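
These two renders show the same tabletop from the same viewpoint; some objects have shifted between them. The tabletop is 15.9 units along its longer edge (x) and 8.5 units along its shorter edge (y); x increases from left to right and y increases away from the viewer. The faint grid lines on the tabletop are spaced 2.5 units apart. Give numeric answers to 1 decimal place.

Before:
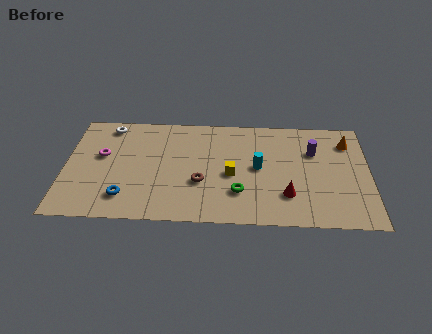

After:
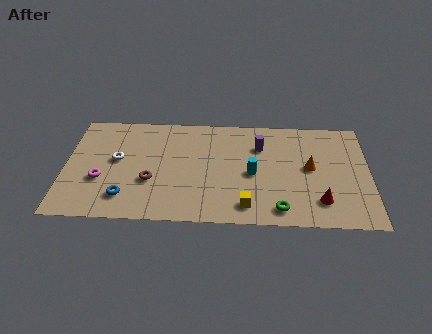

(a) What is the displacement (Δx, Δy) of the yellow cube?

(0.8, -2.4)

From the two frames, the yellow cube sits at roughly (8.7, 3.8) before and (9.5, 1.4) after.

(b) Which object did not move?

the blue torus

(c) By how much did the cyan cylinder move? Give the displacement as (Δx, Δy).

(-0.3, -0.5)

From the two frames, the cyan cylinder sits at roughly (10.1, 4.4) before and (9.8, 3.9) after.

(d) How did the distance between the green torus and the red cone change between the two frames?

-0.3

The distance was about 2.5 in the first image and 2.2 in the second, so they moved 0.3 units closer together.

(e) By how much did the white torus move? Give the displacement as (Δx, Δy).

(0.5, -2.7)

The white torus was at about (2.2, 7.4) and moved to about (2.7, 4.7).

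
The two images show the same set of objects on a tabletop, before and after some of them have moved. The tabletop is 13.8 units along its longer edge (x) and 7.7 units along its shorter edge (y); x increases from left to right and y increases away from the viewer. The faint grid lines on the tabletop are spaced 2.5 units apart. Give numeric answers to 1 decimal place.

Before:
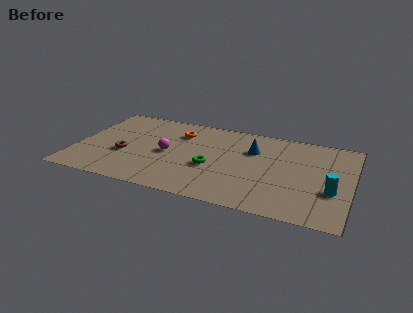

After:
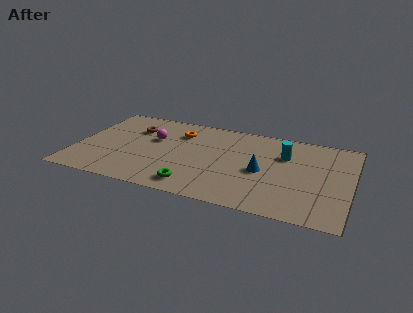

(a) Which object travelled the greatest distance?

the cyan cylinder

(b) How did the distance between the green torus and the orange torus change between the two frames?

+1.5

Before: roughly 3.3 units apart; after: 4.8. That's 1.5 units further apart.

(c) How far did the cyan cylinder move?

3.5

The cyan cylinder moved from about (12.9, 2.8) to (10.4, 5.3), a distance of √(2.5² + 2.5²) ≈ 3.5.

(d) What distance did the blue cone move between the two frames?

1.9

The blue cone moved from about (8.8, 5.3) to (9.4, 3.5), a distance of √(0.6² + 1.8²) ≈ 1.9.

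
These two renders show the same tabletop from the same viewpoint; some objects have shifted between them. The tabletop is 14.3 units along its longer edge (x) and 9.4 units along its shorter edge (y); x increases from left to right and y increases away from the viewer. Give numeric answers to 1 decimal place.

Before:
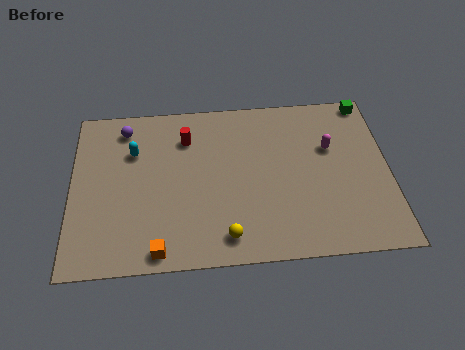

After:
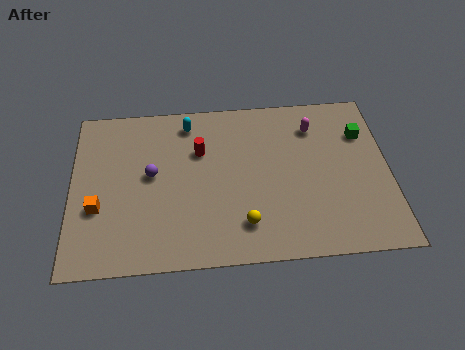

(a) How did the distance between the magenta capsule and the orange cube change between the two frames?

+1.2

They were about 9.3 units apart before and 10.5 after — 1.2 units further apart.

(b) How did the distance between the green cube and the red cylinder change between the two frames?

-1.0

They were about 8.4 units apart before and 7.4 after — 1.0 units closer together.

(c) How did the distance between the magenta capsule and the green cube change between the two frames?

-0.9

They were about 3.2 units apart before and 2.3 after — 0.9 units closer together.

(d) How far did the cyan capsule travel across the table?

2.9

The cyan capsule moved from about (2.8, 6.5) to (5.3, 8.0), a distance of √(2.5² + 1.5²) ≈ 2.9.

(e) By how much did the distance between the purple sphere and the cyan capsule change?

+1.9

They were about 1.5 units apart before and 3.4 after — 1.9 units further apart.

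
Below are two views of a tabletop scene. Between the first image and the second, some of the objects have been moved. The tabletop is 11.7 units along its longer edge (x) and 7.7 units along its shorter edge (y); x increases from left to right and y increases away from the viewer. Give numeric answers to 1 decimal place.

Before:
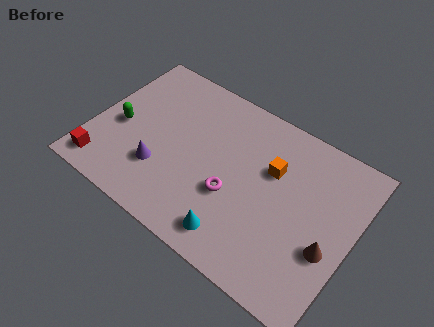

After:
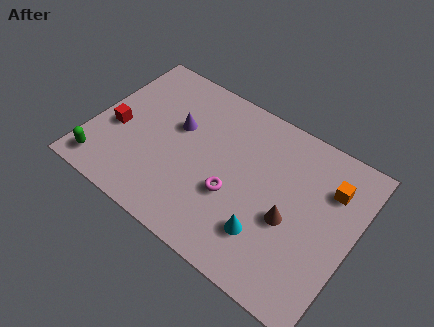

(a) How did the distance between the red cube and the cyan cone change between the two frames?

+1.1

They were about 6.1 units apart before and 7.2 after — 1.1 units further apart.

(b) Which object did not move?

the magenta torus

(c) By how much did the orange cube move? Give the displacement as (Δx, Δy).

(2.5, 0.6)

The orange cube was at about (7.9, 5.0) and moved to about (10.4, 5.6).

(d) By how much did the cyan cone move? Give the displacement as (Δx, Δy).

(1.2, 0.8)

The cyan cone started near (7.0, 1.2) and ended near (8.2, 2.0).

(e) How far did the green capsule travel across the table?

2.3

The green capsule was near (1.2, 3.4) before and (0.9, 1.1) after, so it travelled √(0.3² + 2.3²) ≈ 2.3 units.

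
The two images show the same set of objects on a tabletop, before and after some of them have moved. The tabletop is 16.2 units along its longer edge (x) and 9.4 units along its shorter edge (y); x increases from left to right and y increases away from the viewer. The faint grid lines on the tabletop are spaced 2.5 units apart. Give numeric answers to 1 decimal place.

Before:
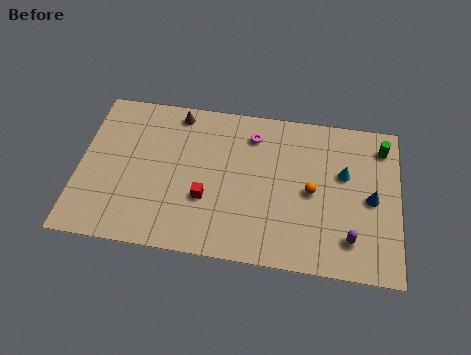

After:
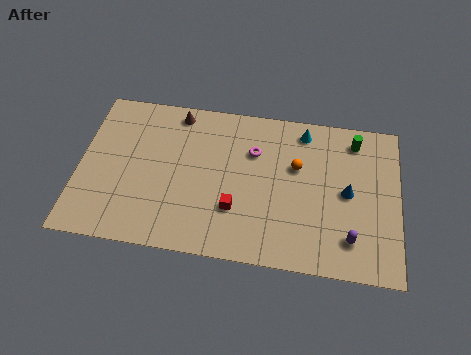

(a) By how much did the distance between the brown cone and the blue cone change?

-1.2

The distance was about 10.7 in the first image and 9.5 in the second, so they moved 1.2 units closer together.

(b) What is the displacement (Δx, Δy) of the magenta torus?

(0.1, -1.0)

The magenta torus was at about (8.7, 7.5) and moved to about (8.8, 6.5).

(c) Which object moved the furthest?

the cyan cone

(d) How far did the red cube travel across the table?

1.6

From (6.5, 3.3) to (8.0, 2.9), the red cube covered √(1.5² + 0.4²) ≈ 1.6 units.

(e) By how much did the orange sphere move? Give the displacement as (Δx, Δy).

(-0.8, 1.4)

The orange sphere started near (11.8, 4.5) and ended near (11.0, 5.9).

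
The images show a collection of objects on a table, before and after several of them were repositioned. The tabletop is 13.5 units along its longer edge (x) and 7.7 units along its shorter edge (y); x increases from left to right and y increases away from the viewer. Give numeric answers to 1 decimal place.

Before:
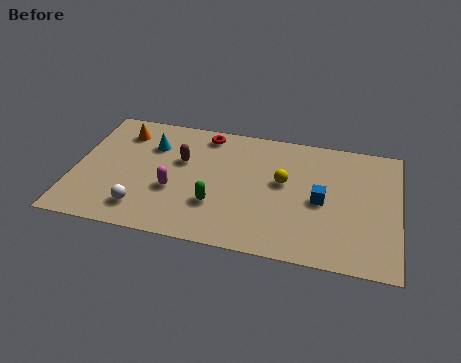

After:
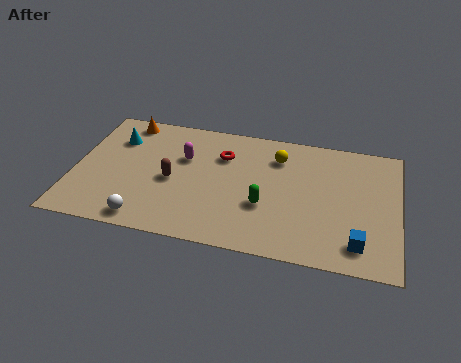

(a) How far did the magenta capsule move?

2.1

From (4.2, 2.9) to (4.5, 5.0), the magenta capsule covered √(0.3² + 2.1²) ≈ 2.1 units.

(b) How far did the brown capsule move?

1.3

The brown capsule moved from about (4.4, 4.8) to (4.1, 3.5), a distance of √(0.3² + 1.3²) ≈ 1.3.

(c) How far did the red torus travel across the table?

1.4

From (5.3, 6.7) to (6.1, 5.5), the red torus covered √(0.8² + 1.2²) ≈ 1.4 units.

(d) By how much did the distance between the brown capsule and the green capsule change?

+1.1

They were about 2.9 units apart before and 4.0 after — 1.1 units further apart.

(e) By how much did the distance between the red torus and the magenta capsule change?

-2.3

The distance was about 4.0 in the first image and 1.7 in the second, so they moved 2.3 units closer together.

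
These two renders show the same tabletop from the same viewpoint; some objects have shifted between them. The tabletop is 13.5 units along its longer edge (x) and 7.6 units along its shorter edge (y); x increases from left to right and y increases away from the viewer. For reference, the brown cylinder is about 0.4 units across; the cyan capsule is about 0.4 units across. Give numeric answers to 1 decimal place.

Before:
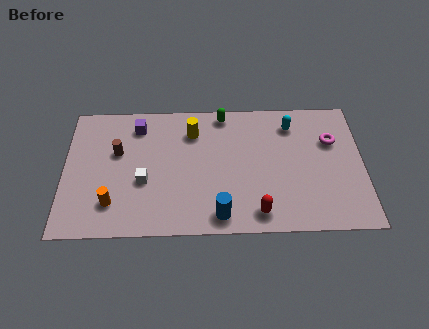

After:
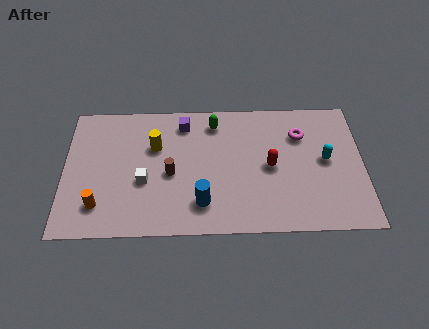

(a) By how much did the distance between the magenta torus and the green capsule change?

-1.2

They were about 5.2 units apart before and 4.0 after — 1.2 units closer together.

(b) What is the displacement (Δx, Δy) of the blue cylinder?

(-0.8, 0.7)

The blue cylinder was at about (7.0, 1.0) and moved to about (6.2, 1.7).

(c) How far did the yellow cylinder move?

1.9

The yellow cylinder moved from about (5.8, 5.8) to (4.1, 5.0), a distance of √(1.7² + 0.8²) ≈ 1.9.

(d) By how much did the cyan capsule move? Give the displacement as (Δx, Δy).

(1.5, -2.1)

The cyan capsule started near (10.3, 6.1) and ended near (11.8, 4.0).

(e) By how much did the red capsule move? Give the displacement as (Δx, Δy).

(0.6, 2.6)

The red capsule was at about (8.7, 1.1) and moved to about (9.3, 3.7).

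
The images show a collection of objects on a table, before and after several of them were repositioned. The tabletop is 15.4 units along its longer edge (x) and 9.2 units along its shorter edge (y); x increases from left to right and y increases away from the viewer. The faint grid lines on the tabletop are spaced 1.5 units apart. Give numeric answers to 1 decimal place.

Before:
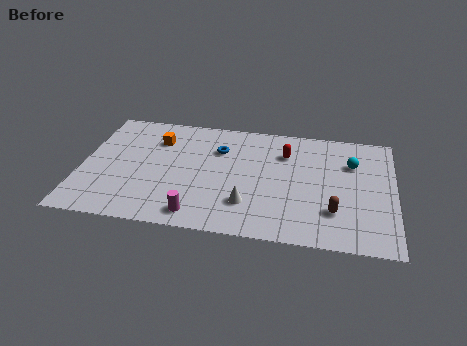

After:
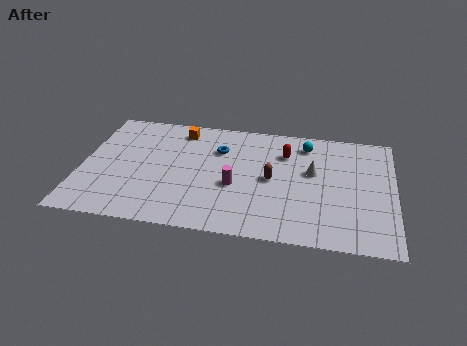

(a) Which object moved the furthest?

the white cone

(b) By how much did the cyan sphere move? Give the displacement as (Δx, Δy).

(-2.3, 1.2)

The cyan sphere was at about (13.3, 6.4) and moved to about (11.0, 7.6).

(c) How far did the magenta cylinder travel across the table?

3.0

From (5.9, 1.2) to (7.6, 3.7), the magenta cylinder covered √(1.7² + 2.5²) ≈ 3.0 units.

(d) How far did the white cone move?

4.3

The white cone moved from about (8.3, 2.4) to (11.4, 5.4), a distance of √(3.1² + 3.0²) ≈ 4.3.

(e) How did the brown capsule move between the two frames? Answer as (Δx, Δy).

(-3.1, 2.0)

The brown capsule started near (12.5, 2.5) and ended near (9.4, 4.5).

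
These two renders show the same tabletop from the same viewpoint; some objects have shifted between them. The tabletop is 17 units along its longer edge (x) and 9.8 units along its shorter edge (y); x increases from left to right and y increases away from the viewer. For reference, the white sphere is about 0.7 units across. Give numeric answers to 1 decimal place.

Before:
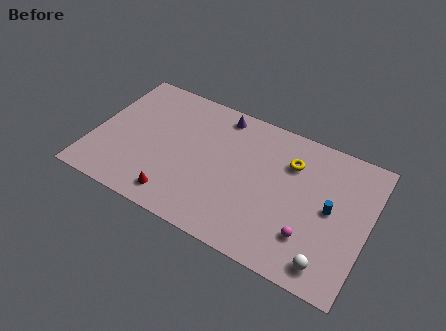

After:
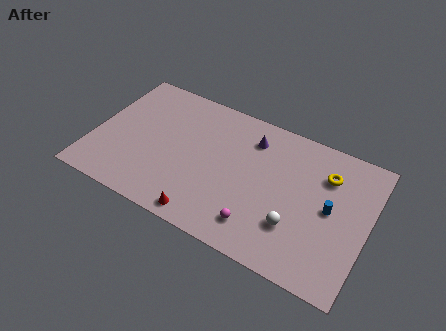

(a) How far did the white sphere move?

2.7

The white sphere moved from about (15.0, 1.4) to (12.8, 2.9), a distance of √(2.2² + 1.5²) ≈ 2.7.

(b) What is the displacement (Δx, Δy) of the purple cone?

(2.1, -0.9)

The purple cone was at about (7.4, 8.6) and moved to about (9.5, 7.7).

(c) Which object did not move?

the blue cylinder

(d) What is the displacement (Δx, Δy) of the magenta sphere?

(-3.0, -0.7)

The magenta sphere was at about (13.7, 2.6) and moved to about (10.7, 1.9).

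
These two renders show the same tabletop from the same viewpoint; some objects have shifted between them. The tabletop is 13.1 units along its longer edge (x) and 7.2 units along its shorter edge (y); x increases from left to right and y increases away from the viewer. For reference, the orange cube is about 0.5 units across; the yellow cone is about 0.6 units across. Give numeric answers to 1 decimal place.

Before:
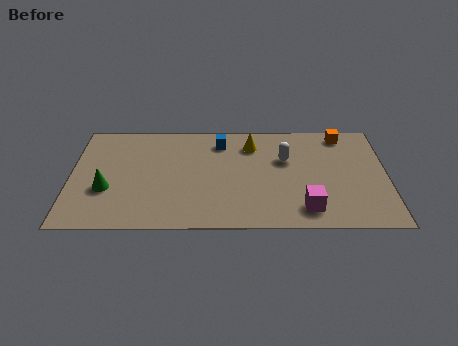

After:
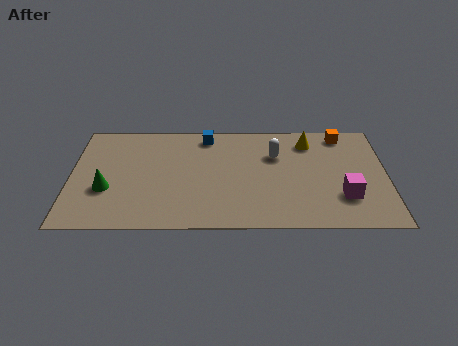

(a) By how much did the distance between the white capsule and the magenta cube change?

+0.6

The distance was about 3.4 in the first image and 4.0 in the second, so they moved 0.6 units further apart.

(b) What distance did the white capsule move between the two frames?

0.5

The white capsule was near (8.9, 4.6) before and (8.5, 4.9) after, so it travelled √(0.4² + 0.3²) ≈ 0.5 units.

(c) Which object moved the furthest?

the yellow cone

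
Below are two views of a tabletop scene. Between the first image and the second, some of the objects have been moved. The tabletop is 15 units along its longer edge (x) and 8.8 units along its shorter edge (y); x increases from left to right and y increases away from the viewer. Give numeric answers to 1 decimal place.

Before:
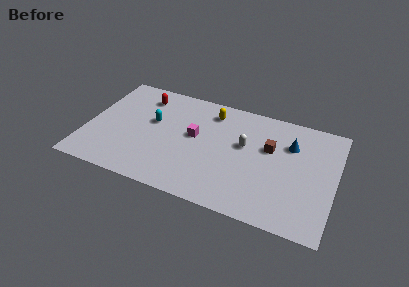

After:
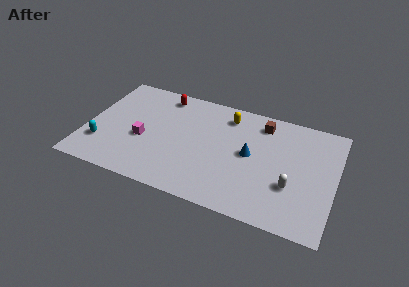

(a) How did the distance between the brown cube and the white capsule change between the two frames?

+3.3

Before: roughly 1.5 units apart; after: 4.8. That's 3.3 units further apart.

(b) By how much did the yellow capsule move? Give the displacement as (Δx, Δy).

(1.0, 0.0)

From the two frames, the yellow capsule sits at roughly (7.3, 7.2) before and (8.3, 7.2) after.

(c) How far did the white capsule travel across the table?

3.7

The white capsule was near (9.5, 5.2) before and (12.5, 3.0) after, so it travelled √(3.0² + 2.2²) ≈ 3.7 units.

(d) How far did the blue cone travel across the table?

2.8

From (12.2, 6.2) to (9.9, 4.6), the blue cone covered √(2.3² + 1.6²) ≈ 2.8 units.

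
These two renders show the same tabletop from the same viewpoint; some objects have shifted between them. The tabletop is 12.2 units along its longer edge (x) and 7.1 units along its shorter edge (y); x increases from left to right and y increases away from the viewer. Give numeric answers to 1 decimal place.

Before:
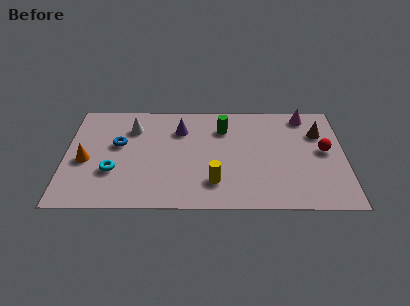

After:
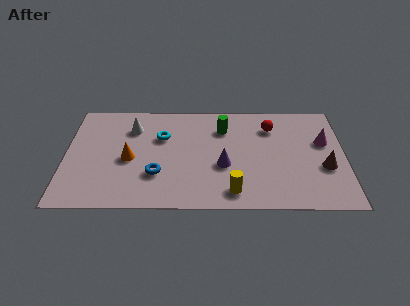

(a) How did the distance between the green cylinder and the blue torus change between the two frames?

-0.5

Before: roughly 4.7 units apart; after: 4.2. That's 0.5 units closer together.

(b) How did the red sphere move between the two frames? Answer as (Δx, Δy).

(-2.3, 1.6)

The red sphere started near (11.3, 3.8) and ended near (9.0, 5.4).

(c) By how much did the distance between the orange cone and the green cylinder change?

-1.8

They were about 6.4 units apart before and 4.6 after — 1.8 units closer together.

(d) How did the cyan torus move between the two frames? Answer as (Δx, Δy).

(2.1, 2.3)

From the two frames, the cyan torus sits at roughly (2.1, 2.4) before and (4.2, 4.7) after.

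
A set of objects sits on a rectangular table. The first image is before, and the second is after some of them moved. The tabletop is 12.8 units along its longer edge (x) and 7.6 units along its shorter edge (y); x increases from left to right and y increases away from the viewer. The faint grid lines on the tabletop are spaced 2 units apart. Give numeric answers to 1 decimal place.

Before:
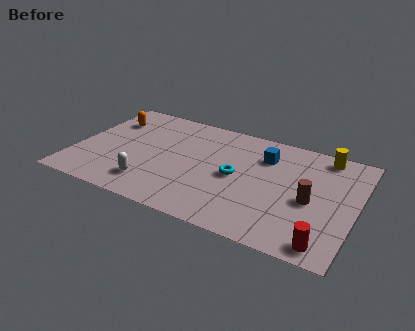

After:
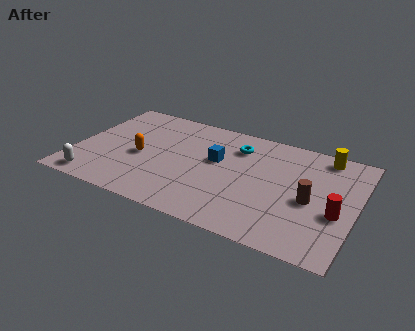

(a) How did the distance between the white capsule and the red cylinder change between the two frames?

+3.0

They were about 8.0 units apart before and 11.0 after — 3.0 units further apart.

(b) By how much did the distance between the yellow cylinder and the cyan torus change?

-0.8

They were about 4.8 units apart before and 4.0 after — 0.8 units closer together.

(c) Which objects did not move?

the yellow cylinder and the brown cylinder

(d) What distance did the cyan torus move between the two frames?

2.1

The cyan torus moved from about (7.4, 3.7) to (7.2, 5.8), a distance of √(0.2² + 2.1²) ≈ 2.1.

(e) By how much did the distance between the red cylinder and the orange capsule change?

-2.5

Before: roughly 11.5 units apart; after: 9.0. That's 2.5 units closer together.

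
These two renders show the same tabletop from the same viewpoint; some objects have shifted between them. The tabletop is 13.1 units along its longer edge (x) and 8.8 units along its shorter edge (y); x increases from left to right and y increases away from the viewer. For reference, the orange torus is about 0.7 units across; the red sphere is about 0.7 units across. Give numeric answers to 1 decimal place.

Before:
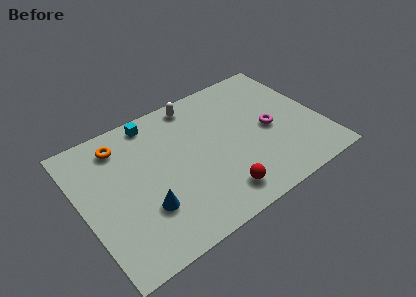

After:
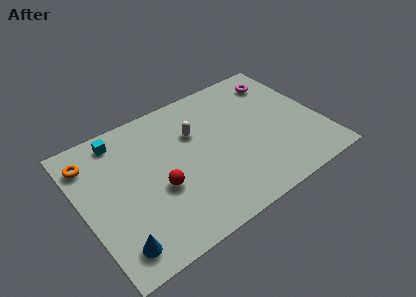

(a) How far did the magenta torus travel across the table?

3.2

From (10.3, 4.1) to (11.5, 7.1), the magenta torus covered √(1.2² + 3.0²) ≈ 3.2 units.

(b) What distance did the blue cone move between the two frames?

2.2

The blue cone was near (3.1, 2.7) before and (1.3, 1.4) after, so it travelled √(1.8² + 1.3²) ≈ 2.2 units.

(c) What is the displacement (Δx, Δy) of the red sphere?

(-2.9, 2.0)

The red sphere started near (6.9, 1.5) and ended near (4.0, 3.5).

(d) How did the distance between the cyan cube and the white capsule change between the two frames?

+1.9

Before: roughly 2.4 units apart; after: 4.3. That's 1.9 units further apart.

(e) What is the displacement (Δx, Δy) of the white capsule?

(-0.4, -1.9)

The white capsule started near (6.8, 7.8) and ended near (6.4, 5.9).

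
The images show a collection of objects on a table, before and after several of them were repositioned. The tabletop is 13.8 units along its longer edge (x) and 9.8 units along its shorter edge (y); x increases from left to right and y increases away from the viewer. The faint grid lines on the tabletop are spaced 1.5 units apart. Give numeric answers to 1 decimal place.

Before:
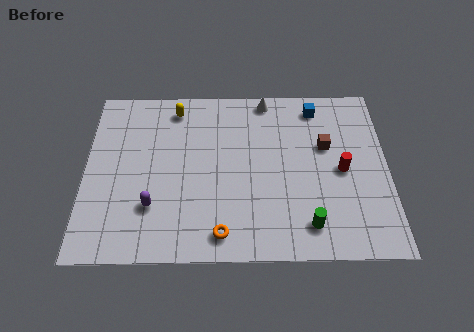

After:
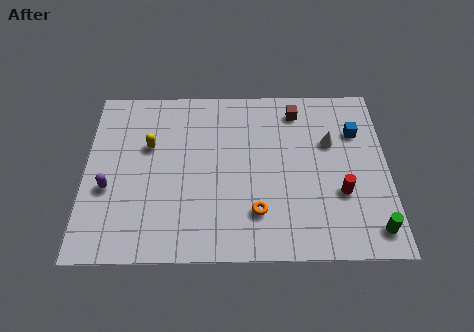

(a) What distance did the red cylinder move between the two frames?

1.3

The red cylinder was near (11.7, 4.7) before and (11.6, 3.4) after, so it travelled √(0.1² + 1.3²) ≈ 1.3 units.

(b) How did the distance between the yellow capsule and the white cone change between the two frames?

+4.1

The distance was about 4.2 in the first image and 8.3 in the second, so they moved 4.1 units further apart.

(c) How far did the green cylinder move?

2.9

The green cylinder moved from about (10.1, 1.7) to (13.0, 1.4), a distance of √(2.9² + 0.3²) ≈ 2.9.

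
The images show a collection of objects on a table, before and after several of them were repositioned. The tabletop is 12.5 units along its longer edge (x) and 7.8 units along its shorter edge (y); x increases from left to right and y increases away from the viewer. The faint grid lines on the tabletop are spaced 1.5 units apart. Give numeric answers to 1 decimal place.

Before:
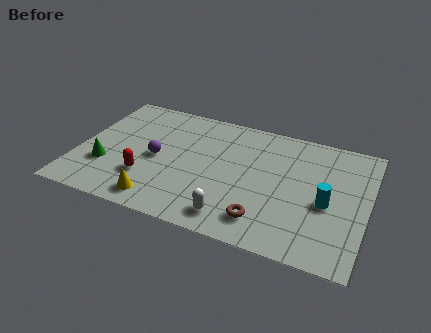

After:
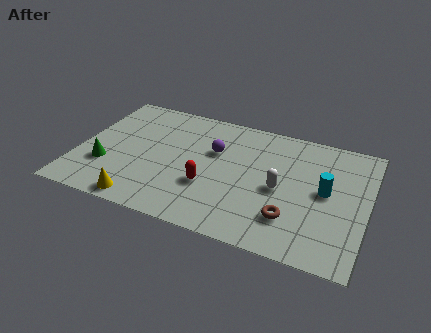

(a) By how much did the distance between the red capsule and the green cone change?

+2.7

Before: roughly 1.8 units apart; after: 4.5. That's 2.7 units further apart.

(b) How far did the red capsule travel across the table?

2.7

The red capsule was near (3.1, 2.3) before and (5.8, 2.7) after, so it travelled √(2.7² + 0.4²) ≈ 2.7 units.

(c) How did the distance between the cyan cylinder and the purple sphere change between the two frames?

-2.4

Before: roughly 7.4 units apart; after: 5.0. That's 2.4 units closer together.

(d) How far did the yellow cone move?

0.8

From (3.8, 1.1) to (3.1, 0.8), the yellow cone covered √(0.7² + 0.3²) ≈ 0.8 units.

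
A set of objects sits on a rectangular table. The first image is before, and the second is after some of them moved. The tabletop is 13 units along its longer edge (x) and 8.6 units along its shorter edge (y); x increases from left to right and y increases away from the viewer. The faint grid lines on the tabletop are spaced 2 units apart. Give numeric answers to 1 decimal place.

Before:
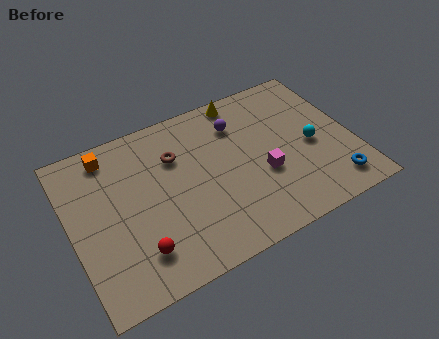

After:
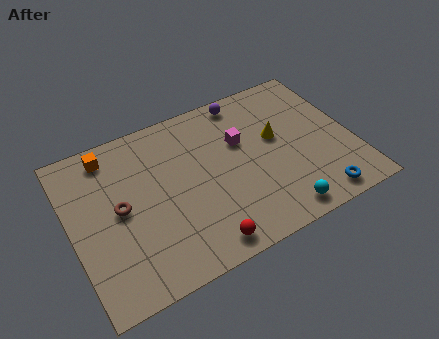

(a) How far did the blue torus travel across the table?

0.9

From (11.7, 1.4) to (10.9, 1.0), the blue torus covered √(0.8² + 0.4²) ≈ 0.9 units.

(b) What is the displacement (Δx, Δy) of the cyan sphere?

(-2.0, -2.9)

From the two frames, the cyan sphere sits at roughly (11.1, 3.9) before and (9.1, 1.0) after.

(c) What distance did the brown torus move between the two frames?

3.2

From (5.0, 6.0) to (2.2, 4.4), the brown torus covered √(2.8² + 1.6²) ≈ 3.2 units.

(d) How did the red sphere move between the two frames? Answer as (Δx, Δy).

(2.8, -0.9)

The red sphere was at about (2.7, 1.9) and moved to about (5.5, 1.0).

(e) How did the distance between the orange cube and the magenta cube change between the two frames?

-1.6

Before: roughly 7.8 units apart; after: 6.2. That's 1.6 units closer together.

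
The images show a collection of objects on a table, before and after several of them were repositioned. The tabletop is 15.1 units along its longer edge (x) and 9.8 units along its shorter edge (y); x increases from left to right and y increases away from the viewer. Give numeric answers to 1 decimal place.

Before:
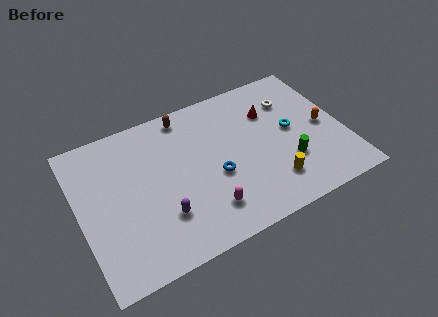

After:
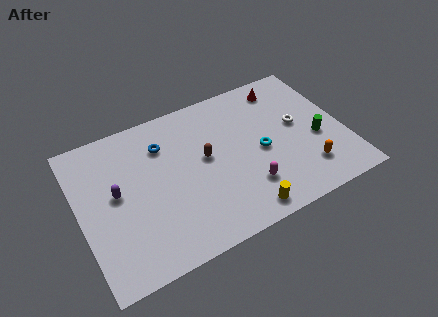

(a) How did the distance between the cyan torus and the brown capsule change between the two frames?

-3.5

They were about 6.7 units apart before and 3.2 after — 3.5 units closer together.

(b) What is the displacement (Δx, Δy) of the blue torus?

(-2.6, 3.3)

The blue torus started near (7.6, 4.0) and ended near (5.0, 7.3).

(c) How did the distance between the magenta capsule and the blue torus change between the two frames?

+4.3

Before: roughly 2.1 units apart; after: 6.4. That's 4.3 units further apart.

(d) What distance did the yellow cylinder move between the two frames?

2.2

The yellow cylinder moved from about (10.6, 2.2) to (8.7, 1.1), a distance of √(1.9² + 1.1²) ≈ 2.2.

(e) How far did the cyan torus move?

2.0

From (12.2, 5.2) to (10.3, 4.5), the cyan torus covered √(1.9² + 0.7²) ≈ 2.0 units.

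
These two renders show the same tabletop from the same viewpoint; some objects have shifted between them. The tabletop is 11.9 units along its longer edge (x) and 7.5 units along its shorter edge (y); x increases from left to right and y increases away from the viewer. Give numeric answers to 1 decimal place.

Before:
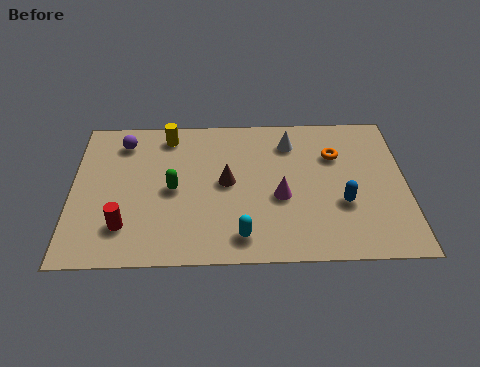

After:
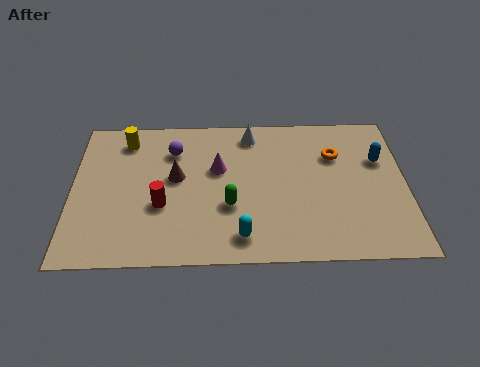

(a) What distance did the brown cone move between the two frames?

1.8

The brown cone was near (5.5, 3.9) before and (3.7, 4.2) after, so it travelled √(1.8² + 0.3²) ≈ 1.8 units.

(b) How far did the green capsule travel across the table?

2.2

From (3.6, 3.6) to (5.6, 2.7), the green capsule covered √(2.0² + 0.9²) ≈ 2.2 units.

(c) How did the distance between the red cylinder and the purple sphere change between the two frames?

-1.5

They were about 4.3 units apart before and 2.8 after — 1.5 units closer together.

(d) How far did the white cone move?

1.5

The white cone moved from about (7.8, 5.9) to (6.4, 6.4), a distance of √(1.4² + 0.5²) ≈ 1.5.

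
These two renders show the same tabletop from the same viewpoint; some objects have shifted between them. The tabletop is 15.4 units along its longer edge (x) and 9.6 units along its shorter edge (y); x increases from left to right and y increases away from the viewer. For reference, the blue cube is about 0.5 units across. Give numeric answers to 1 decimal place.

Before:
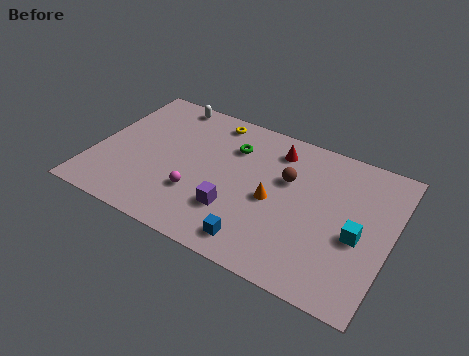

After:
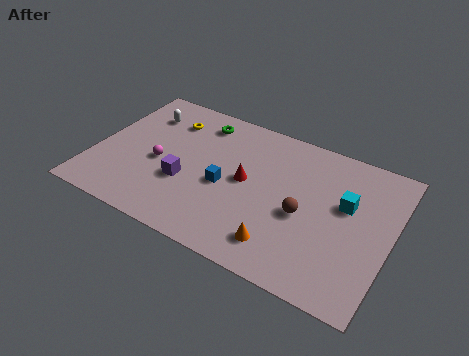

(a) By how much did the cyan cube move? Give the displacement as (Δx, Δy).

(-0.8, 1.7)

The cyan cube started near (13.8, 4.1) and ended near (13.0, 5.8).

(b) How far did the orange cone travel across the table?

2.7

The orange cone moved from about (9.4, 4.4) to (10.2, 1.8), a distance of √(0.8² + 2.6²) ≈ 2.7.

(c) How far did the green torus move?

2.1

The green torus was near (6.9, 7.0) before and (5.0, 8.0) after, so it travelled √(1.9² + 1.0²) ≈ 2.1 units.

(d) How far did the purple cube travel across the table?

2.8

The purple cube was near (7.6, 2.8) before and (4.9, 3.5) after, so it travelled √(2.7² + 0.7²) ≈ 2.8 units.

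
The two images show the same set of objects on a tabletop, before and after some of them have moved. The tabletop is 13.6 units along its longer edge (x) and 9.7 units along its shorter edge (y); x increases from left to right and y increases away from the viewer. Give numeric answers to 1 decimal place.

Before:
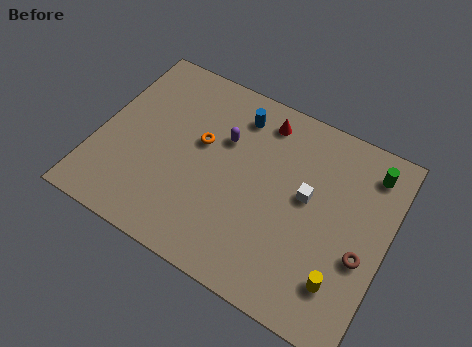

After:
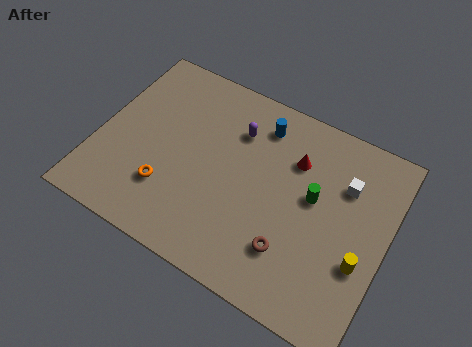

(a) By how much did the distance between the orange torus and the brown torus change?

-2.2

They were about 8.1 units apart before and 5.9 after — 2.2 units closer together.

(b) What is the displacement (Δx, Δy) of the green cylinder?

(-2.3, -2.5)

The green cylinder started near (12.4, 8.0) and ended near (10.1, 5.5).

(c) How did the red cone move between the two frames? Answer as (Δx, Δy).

(1.7, -1.3)

The red cone started near (7.3, 8.2) and ended near (9.0, 6.9).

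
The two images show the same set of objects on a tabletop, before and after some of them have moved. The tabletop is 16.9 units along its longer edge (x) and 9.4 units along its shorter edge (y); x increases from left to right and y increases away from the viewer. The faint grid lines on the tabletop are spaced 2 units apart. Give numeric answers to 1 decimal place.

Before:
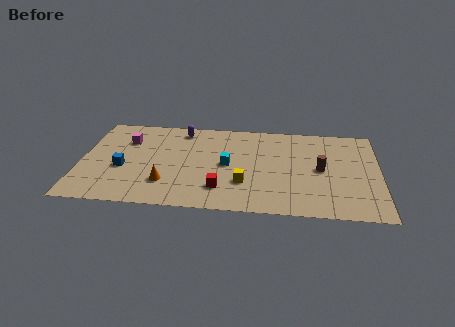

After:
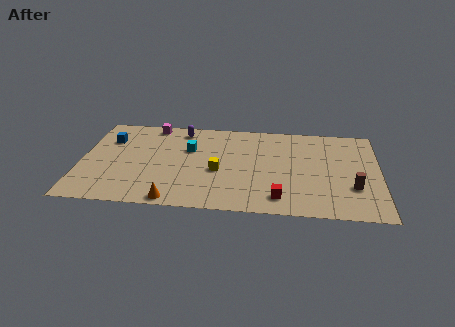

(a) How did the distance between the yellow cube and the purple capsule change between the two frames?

-1.7

The distance was about 6.4 in the first image and 4.7 in the second, so they moved 1.7 units closer together.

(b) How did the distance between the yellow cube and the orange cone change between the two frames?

-0.4

The distance was about 4.4 in the first image and 4.0 in the second, so they moved 0.4 units closer together.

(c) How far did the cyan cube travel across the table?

2.6

The cyan cube moved from about (8.3, 4.7) to (6.1, 6.1), a distance of √(2.2² + 1.4²) ≈ 2.6.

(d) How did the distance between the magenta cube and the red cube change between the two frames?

+3.0

They were about 7.1 units apart before and 10.1 after — 3.0 units further apart.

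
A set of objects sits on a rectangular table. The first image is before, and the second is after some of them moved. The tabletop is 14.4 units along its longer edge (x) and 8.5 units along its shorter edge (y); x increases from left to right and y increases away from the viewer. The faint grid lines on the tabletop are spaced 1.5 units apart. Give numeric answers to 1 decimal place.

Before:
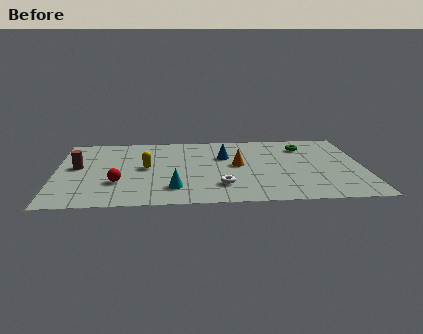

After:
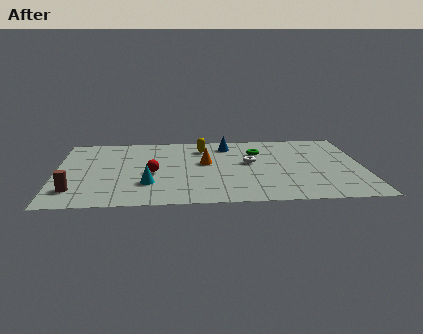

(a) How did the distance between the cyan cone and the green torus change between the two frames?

-1.5

The distance was about 7.8 in the first image and 6.3 in the second, so they moved 1.5 units closer together.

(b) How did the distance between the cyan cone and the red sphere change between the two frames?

-1.4

Before: roughly 2.7 units apart; after: 1.3. That's 1.4 units closer together.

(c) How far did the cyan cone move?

1.3

The cyan cone moved from about (5.5, 1.9) to (4.3, 2.5), a distance of √(1.2² + 0.6²) ≈ 1.3.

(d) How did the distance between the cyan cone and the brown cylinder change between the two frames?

-1.8

Before: roughly 5.3 units apart; after: 3.5. That's 1.8 units closer together.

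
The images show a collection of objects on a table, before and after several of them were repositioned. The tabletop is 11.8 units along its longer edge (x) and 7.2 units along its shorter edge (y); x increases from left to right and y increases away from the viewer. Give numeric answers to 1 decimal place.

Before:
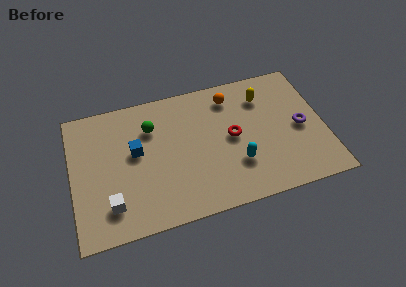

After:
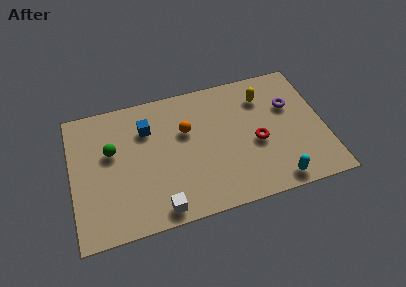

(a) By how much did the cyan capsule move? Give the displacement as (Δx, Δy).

(1.7, -1.4)

The cyan capsule started near (7.6, 2.2) and ended near (9.3, 0.8).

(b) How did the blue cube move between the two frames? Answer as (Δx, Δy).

(0.6, 1.1)

The blue cube was at about (3.0, 4.1) and moved to about (3.6, 5.2).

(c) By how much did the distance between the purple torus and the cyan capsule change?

+0.7

They were about 3.3 units apart before and 4.0 after — 0.7 units further apart.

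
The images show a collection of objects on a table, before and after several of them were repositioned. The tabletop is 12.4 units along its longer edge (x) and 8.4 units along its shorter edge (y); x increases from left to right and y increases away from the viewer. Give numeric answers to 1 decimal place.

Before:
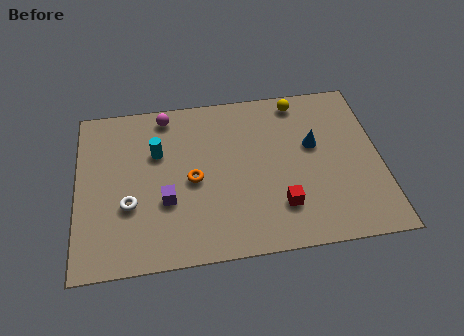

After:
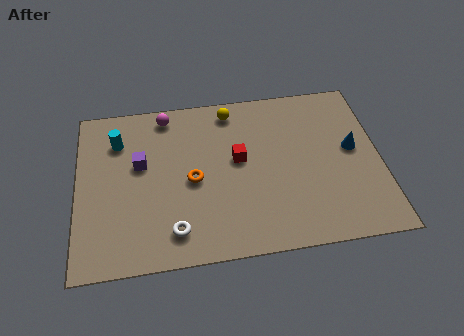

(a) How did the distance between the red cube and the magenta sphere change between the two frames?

-3.0

The distance was about 7.0 in the first image and 4.0 in the second, so they moved 3.0 units closer together.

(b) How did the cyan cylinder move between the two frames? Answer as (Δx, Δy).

(-1.6, 0.8)

From the two frames, the cyan cylinder sits at roughly (3.3, 5.5) before and (1.7, 6.3) after.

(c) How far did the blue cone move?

1.6

The blue cone was near (9.7, 5.0) before and (11.3, 4.6) after, so it travelled √(1.6² + 0.4²) ≈ 1.6 units.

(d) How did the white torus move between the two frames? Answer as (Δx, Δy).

(1.8, -1.5)

From the two frames, the white torus sits at roughly (2.1, 3.0) before and (3.9, 1.5) after.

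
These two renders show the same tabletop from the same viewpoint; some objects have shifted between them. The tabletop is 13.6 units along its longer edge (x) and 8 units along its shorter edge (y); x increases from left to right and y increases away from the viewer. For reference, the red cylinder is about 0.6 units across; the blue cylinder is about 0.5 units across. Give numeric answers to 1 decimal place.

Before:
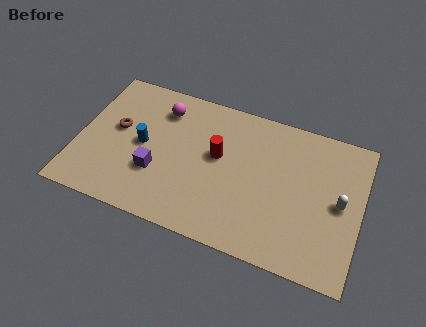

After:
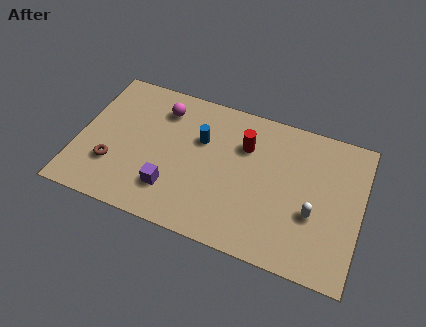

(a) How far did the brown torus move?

2.1

The brown torus was near (1.8, 4.5) before and (1.8, 2.4) after, so it travelled √(0.0² + 2.1²) ≈ 2.1 units.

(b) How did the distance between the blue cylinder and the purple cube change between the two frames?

+1.9

Before: roughly 1.5 units apart; after: 3.4. That's 1.9 units further apart.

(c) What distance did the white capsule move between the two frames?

1.6

From (12.6, 4.0) to (11.4, 3.0), the white capsule covered √(1.2² + 1.0²) ≈ 1.6 units.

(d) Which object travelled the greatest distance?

the blue cylinder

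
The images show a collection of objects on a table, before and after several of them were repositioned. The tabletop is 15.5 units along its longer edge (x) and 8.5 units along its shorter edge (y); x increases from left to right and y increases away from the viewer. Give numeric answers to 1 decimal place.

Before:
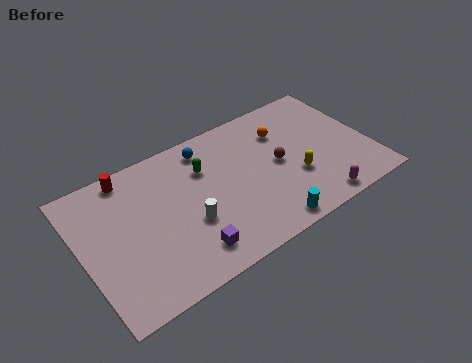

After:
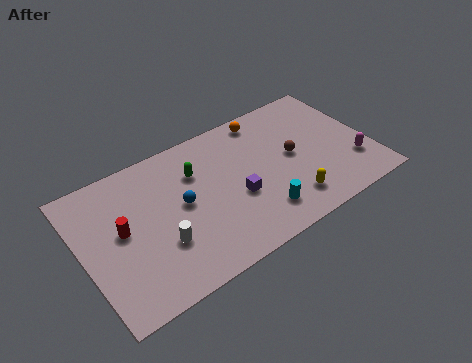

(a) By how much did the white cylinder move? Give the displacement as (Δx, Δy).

(-1.6, -0.4)

The white cylinder started near (5.5, 3.2) and ended near (3.9, 2.8).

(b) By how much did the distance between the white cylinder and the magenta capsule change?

+3.5

The distance was about 7.0 in the first image and 10.5 in the second, so they moved 3.5 units further apart.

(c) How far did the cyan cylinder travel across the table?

0.9

The cyan cylinder was near (9.3, 0.9) before and (9.1, 1.8) after, so it travelled √(0.2² + 0.9²) ≈ 0.9 units.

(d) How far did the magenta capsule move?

2.7

The magenta capsule moved from about (12.1, 0.9) to (14.4, 2.4), a distance of √(2.3² + 1.5²) ≈ 2.7.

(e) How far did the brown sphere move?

0.8

The brown sphere moved from about (10.6, 4.3) to (11.4, 4.4), a distance of √(0.8² + 0.1²) ≈ 0.8.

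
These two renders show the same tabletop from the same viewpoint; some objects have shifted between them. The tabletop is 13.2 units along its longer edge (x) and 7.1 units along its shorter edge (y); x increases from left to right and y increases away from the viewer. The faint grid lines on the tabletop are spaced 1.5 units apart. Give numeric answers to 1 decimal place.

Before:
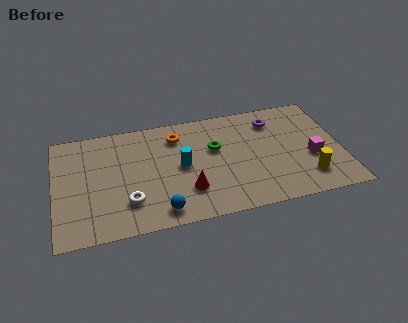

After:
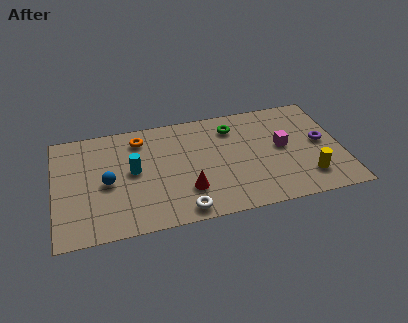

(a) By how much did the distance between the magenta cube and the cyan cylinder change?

+0.8

They were about 6.1 units apart before and 6.9 after — 0.8 units further apart.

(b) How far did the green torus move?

1.5

The green torus was near (7.4, 4.4) before and (8.3, 5.6) after, so it travelled √(0.9² + 1.2²) ≈ 1.5 units.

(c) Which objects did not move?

the red cone and the yellow cylinder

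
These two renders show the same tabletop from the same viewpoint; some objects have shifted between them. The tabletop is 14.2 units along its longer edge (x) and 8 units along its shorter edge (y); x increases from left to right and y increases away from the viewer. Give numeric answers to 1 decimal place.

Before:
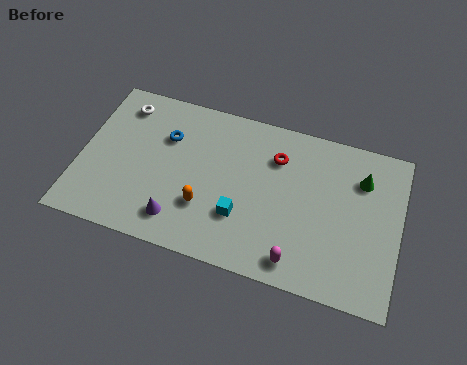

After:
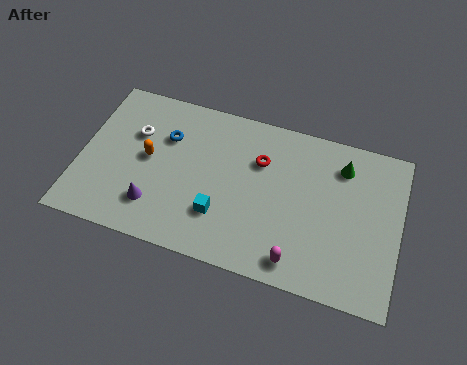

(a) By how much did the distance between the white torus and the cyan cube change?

-1.9

The distance was about 7.0 in the first image and 5.1 in the second, so they moved 1.9 units closer together.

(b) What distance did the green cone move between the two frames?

1.0

The green cone moved from about (12.4, 5.9) to (11.5, 6.3), a distance of √(0.9² + 0.4²) ≈ 1.0.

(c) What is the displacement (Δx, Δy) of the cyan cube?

(-0.9, -0.2)

The cyan cube was at about (7.3, 2.5) and moved to about (6.4, 2.3).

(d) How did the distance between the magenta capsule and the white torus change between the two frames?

-1.3

They were about 10.0 units apart before and 8.7 after — 1.3 units closer together.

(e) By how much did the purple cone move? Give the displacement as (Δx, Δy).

(-1.1, 0.4)

The purple cone started near (4.6, 1.5) and ended near (3.5, 1.9).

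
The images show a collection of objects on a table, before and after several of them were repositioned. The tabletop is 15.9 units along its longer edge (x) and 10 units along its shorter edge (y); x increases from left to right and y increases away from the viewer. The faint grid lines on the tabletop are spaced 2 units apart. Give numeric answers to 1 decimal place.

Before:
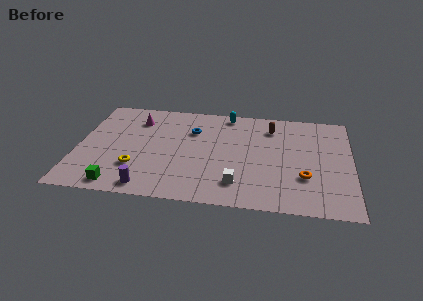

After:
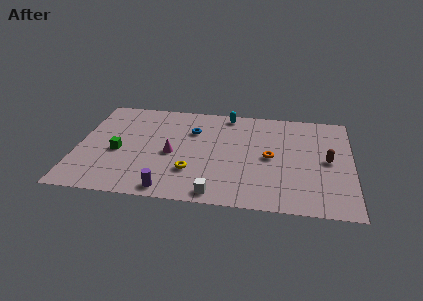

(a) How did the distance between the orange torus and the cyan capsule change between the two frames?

-2.5

They were about 7.4 units apart before and 4.9 after — 2.5 units closer together.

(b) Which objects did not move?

the blue torus and the cyan capsule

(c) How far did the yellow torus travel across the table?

3.2

From (3.5, 2.9) to (6.7, 2.9), the yellow torus covered √(3.2² + 0.0²) ≈ 3.2 units.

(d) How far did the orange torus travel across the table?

2.6

The orange torus was near (13.2, 3.2) before and (11.2, 4.9) after, so it travelled √(2.0² + 1.7²) ≈ 2.6 units.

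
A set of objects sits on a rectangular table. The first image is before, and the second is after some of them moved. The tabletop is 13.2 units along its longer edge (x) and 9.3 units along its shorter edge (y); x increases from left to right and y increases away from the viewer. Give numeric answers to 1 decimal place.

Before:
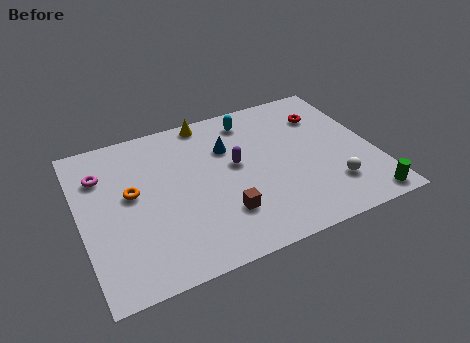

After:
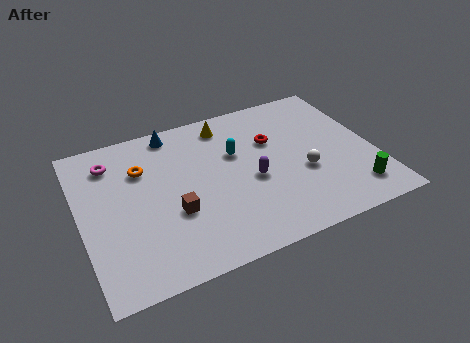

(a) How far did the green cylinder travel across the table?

0.9

The green cylinder moved from about (12.3, 0.9) to (11.9, 1.7), a distance of √(0.4² + 0.8²) ≈ 0.9.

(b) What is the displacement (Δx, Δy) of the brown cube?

(-2.1, 0.9)

From the two frames, the brown cube sits at roughly (6.1, 2.5) before and (4.0, 3.4) after.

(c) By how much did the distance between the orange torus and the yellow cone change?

-0.8

The distance was about 5.0 in the first image and 4.2 in the second, so they moved 0.8 units closer together.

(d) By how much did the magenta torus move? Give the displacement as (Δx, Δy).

(0.5, 0.6)

From the two frames, the magenta torus sits at roughly (1.1, 6.8) before and (1.6, 7.4) after.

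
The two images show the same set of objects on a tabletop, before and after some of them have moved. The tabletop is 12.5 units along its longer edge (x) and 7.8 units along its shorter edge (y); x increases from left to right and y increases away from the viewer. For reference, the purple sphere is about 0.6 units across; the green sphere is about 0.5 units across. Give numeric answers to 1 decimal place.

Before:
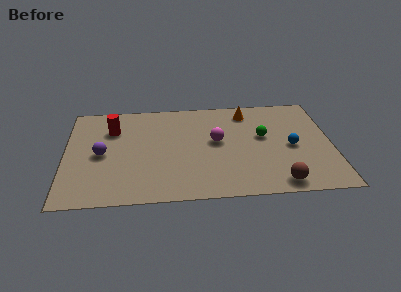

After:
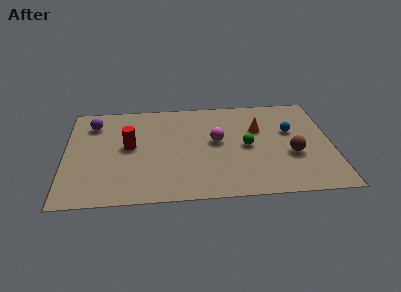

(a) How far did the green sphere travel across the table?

1.1

The green sphere was near (9.3, 4.5) before and (8.5, 3.8) after, so it travelled √(0.8² + 0.7²) ≈ 1.1 units.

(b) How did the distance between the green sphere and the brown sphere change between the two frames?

-1.4

They were about 3.6 units apart before and 2.2 after — 1.4 units closer together.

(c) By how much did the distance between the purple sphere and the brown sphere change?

+1.1

They were about 8.7 units apart before and 9.8 after — 1.1 units further apart.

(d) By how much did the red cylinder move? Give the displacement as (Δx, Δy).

(0.8, -1.4)

The red cylinder started near (2.2, 5.6) and ended near (3.0, 4.2).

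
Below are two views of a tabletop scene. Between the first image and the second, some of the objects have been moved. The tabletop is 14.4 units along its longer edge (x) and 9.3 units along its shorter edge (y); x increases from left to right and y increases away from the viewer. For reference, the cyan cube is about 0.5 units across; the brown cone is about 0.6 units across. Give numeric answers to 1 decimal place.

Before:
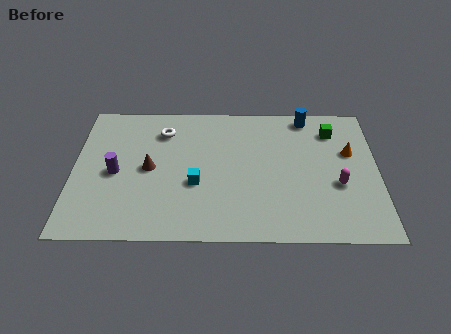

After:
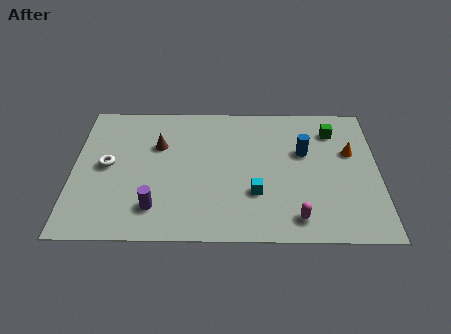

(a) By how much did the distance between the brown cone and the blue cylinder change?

-1.5

Before: roughly 8.4 units apart; after: 6.9. That's 1.5 units closer together.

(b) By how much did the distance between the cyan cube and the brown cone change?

+3.2

Before: roughly 2.4 units apart; after: 5.6. That's 3.2 units further apart.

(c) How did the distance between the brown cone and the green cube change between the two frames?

-0.7

The distance was about 9.1 in the first image and 8.4 in the second, so they moved 0.7 units closer together.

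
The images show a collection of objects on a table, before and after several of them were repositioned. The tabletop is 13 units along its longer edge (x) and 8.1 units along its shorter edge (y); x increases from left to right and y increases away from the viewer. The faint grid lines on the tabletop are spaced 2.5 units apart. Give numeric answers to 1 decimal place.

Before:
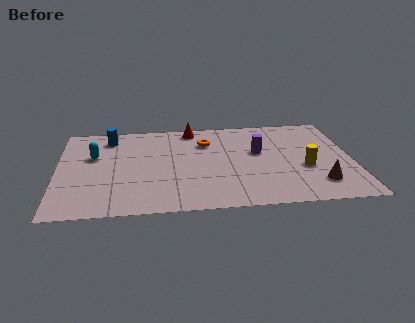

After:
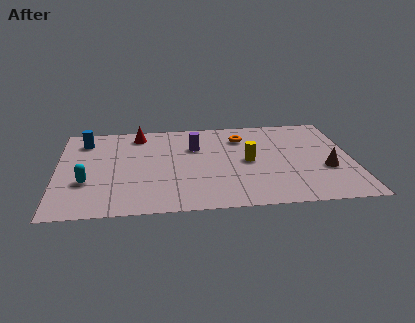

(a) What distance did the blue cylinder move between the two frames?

1.1

The blue cylinder moved from about (2.3, 6.7) to (1.2, 6.5), a distance of √(1.1² + 0.2²) ≈ 1.1.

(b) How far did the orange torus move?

1.6

The orange torus moved from about (6.6, 5.9) to (8.2, 6.2), a distance of √(1.6² + 0.3²) ≈ 1.6.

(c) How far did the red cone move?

2.4

The red cone was near (6.0, 7.2) before and (3.6, 6.9) after, so it travelled √(2.4² + 0.3²) ≈ 2.4 units.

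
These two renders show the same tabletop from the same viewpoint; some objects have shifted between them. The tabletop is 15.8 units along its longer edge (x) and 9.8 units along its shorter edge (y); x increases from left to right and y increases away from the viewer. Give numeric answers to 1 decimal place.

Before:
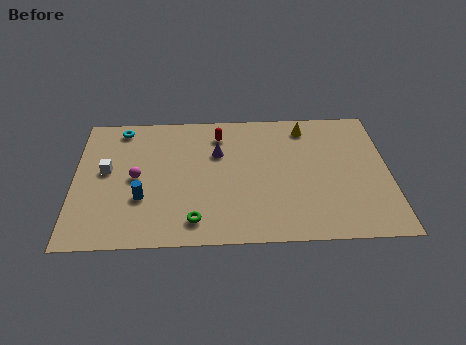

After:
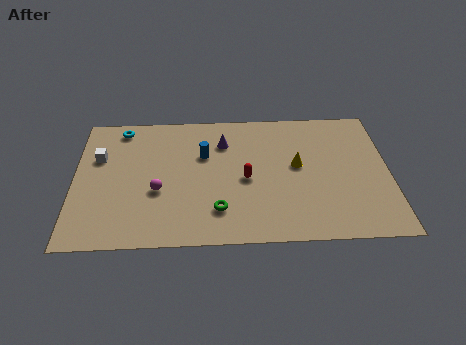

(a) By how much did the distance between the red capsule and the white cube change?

+1.4

Before: roughly 6.2 units apart; after: 7.6. That's 1.4 units further apart.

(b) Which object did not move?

the cyan torus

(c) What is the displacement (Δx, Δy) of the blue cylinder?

(3.1, 3.1)

The blue cylinder was at about (3.4, 3.3) and moved to about (6.5, 6.4).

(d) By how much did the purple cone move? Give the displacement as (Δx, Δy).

(0.3, 0.8)

From the two frames, the purple cone sits at roughly (7.2, 6.5) before and (7.5, 7.3) after.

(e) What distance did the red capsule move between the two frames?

3.6

From (7.3, 7.9) to (8.6, 4.5), the red capsule covered √(1.3² + 3.4²) ≈ 3.6 units.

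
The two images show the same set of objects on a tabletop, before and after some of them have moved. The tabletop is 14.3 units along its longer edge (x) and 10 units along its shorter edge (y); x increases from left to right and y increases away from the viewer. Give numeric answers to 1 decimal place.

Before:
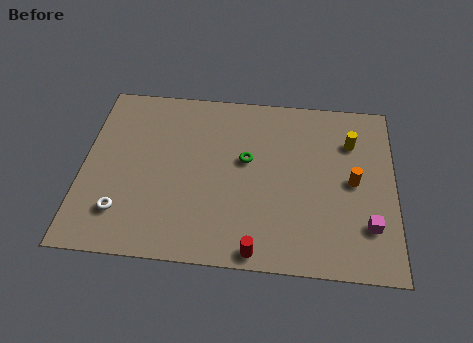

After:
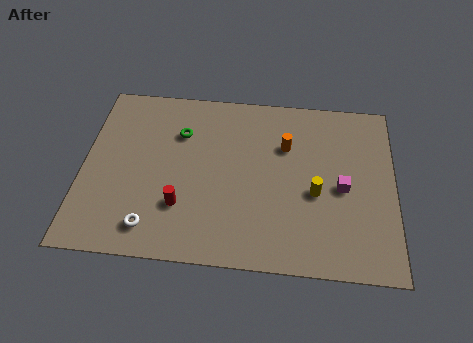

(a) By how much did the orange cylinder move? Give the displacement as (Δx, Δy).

(-3.1, 1.8)

The orange cylinder was at about (12.4, 5.0) and moved to about (9.3, 6.8).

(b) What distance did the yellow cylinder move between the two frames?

3.5

From (12.3, 7.3) to (10.7, 4.2), the yellow cylinder covered √(1.6² + 3.1²) ≈ 3.5 units.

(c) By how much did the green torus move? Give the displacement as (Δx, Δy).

(-3.1, 1.3)

The green torus started near (7.5, 5.8) and ended near (4.4, 7.1).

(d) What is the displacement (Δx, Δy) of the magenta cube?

(-1.2, 2.0)

The magenta cube was at about (13.1, 2.6) and moved to about (11.9, 4.6).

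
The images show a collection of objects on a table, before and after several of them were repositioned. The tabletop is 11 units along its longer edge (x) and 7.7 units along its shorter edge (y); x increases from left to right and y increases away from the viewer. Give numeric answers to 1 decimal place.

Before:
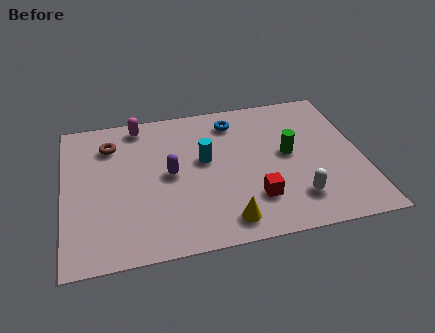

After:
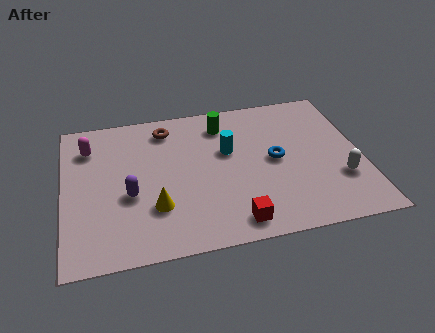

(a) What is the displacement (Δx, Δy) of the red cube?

(-0.8, -1.0)

The red cube was at about (6.9, 2.0) and moved to about (6.1, 1.0).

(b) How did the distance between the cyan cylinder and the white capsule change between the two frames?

+0.4

They were about 4.2 units apart before and 4.6 after — 0.4 units further apart.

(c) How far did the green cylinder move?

3.1

From (8.3, 4.1) to (6.0, 6.2), the green cylinder covered √(2.3² + 2.1²) ≈ 3.1 units.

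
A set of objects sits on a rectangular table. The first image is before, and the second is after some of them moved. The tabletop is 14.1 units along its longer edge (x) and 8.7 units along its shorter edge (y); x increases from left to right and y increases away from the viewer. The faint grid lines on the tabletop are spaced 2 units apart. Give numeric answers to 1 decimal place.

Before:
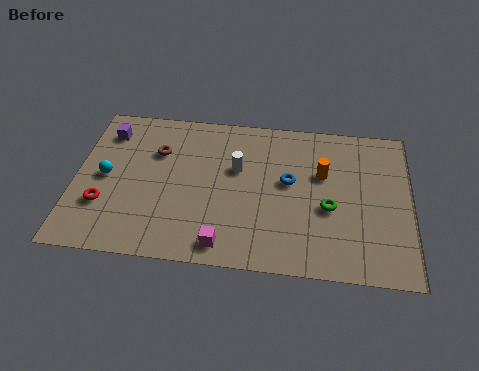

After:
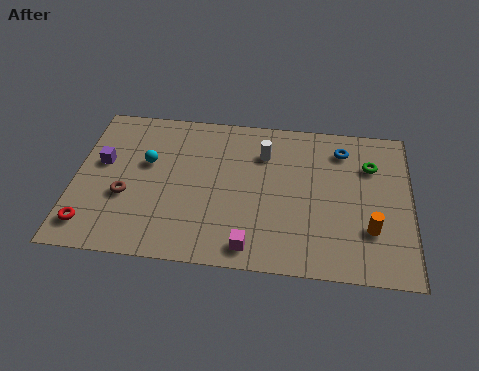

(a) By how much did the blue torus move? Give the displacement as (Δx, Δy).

(2.2, 2.1)

The blue torus started near (9.0, 4.9) and ended near (11.2, 7.0).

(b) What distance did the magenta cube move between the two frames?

1.1

From (6.4, 1.1) to (7.5, 1.1), the magenta cube covered √(1.1² + 0.0²) ≈ 1.1 units.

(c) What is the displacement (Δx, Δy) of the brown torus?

(-1.2, -2.7)

From the two frames, the brown torus sits at roughly (3.4, 6.0) before and (2.2, 3.3) after.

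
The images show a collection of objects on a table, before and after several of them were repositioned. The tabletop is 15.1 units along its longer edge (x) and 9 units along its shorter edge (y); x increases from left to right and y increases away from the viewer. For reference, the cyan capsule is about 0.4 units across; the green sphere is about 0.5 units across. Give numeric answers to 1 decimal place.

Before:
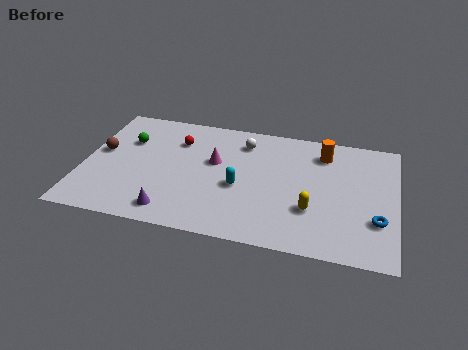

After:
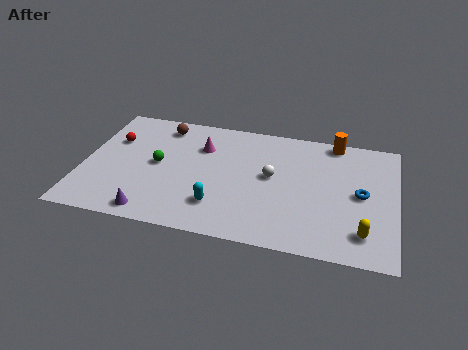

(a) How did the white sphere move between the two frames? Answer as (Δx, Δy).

(1.5, -2.3)

The white sphere started near (7.6, 7.2) and ended near (9.1, 4.9).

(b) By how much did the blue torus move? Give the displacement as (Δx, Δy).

(-0.8, 1.7)

The blue torus started near (14.2, 2.8) and ended near (13.4, 4.5).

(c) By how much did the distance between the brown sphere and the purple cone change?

+1.4

The distance was about 5.2 in the first image and 6.6 in the second, so they moved 1.4 units further apart.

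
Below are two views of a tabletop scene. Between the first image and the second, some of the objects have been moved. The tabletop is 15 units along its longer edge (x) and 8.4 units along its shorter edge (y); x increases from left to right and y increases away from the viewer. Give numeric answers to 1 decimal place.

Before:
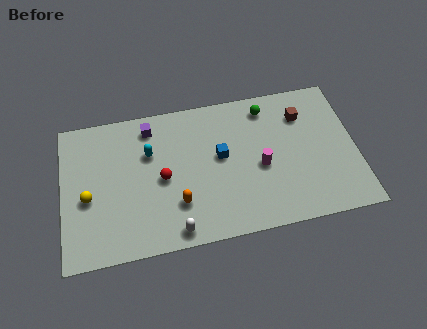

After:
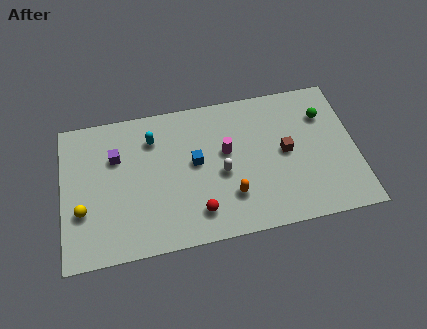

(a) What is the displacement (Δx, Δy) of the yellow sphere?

(-0.3, -0.7)

The yellow sphere was at about (1.3, 3.6) and moved to about (1.0, 2.9).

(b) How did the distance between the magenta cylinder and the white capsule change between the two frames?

-4.1

Before: roughly 5.3 units apart; after: 1.2. That's 4.1 units closer together.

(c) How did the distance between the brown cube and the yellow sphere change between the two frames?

-0.9

The distance was about 11.4 in the first image and 10.5 in the second, so they moved 0.9 units closer together.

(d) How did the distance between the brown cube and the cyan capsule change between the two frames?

-0.9

They were about 7.9 units apart before and 7.0 after — 0.9 units closer together.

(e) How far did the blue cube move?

1.3

From (8.1, 4.7) to (6.8, 4.6), the blue cube covered √(1.3² + 0.1²) ≈ 1.3 units.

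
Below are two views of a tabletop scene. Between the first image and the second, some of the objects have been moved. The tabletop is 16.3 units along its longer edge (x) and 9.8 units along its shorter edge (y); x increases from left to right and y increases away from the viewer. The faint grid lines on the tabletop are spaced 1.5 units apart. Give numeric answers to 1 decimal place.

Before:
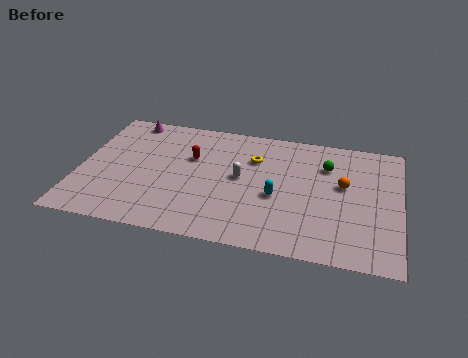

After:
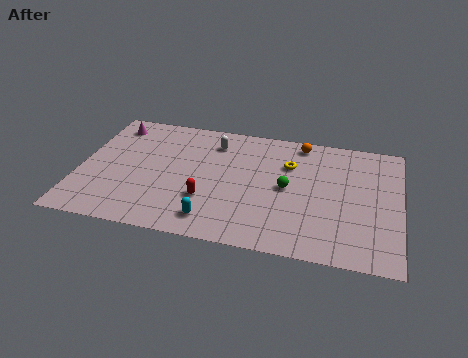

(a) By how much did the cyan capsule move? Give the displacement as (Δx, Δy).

(-3.1, -2.5)

The cyan capsule started near (10.1, 4.1) and ended near (7.0, 1.6).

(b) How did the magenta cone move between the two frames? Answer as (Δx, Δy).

(-0.8, -0.6)

From the two frames, the magenta cone sits at roughly (2.2, 8.8) before and (1.4, 8.2) after.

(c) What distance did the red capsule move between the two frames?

3.4

The red capsule was near (5.6, 6.3) before and (6.6, 3.1) after, so it travelled √(1.0² + 3.2²) ≈ 3.4 units.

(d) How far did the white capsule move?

3.0

From (8.2, 5.2) to (6.7, 7.8), the white capsule covered √(1.5² + 2.6²) ≈ 3.0 units.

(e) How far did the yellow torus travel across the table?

1.8

The yellow torus moved from about (8.8, 6.9) to (10.6, 6.8), a distance of √(1.8² + 0.1²) ≈ 1.8.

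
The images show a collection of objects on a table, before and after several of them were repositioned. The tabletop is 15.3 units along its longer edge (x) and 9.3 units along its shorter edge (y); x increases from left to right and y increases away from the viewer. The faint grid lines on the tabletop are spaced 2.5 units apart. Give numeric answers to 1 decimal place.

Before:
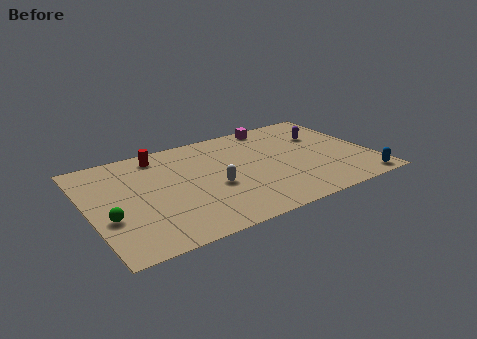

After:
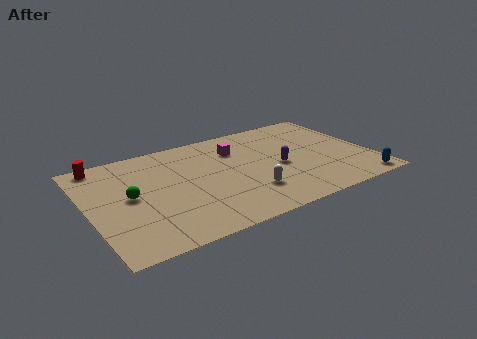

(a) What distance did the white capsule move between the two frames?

2.1

The white capsule was near (6.6, 3.8) before and (8.3, 2.5) after, so it travelled √(1.7² + 1.3²) ≈ 2.1 units.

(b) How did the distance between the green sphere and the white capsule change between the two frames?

+0.8

Before: roughly 5.7 units apart; after: 6.5. That's 0.8 units further apart.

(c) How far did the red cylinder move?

3.1

From (4.2, 8.0) to (1.1, 8.4), the red cylinder covered √(3.1² + 0.4²) ≈ 3.1 units.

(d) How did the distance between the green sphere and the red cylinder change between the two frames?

-1.9

The distance was about 5.7 in the first image and 3.8 in the second, so they moved 1.9 units closer together.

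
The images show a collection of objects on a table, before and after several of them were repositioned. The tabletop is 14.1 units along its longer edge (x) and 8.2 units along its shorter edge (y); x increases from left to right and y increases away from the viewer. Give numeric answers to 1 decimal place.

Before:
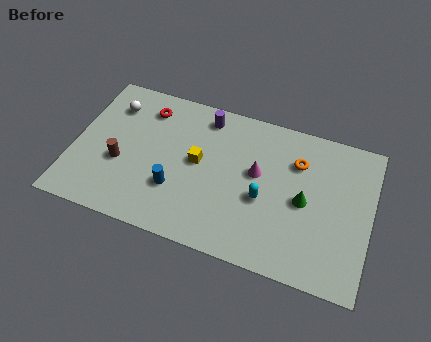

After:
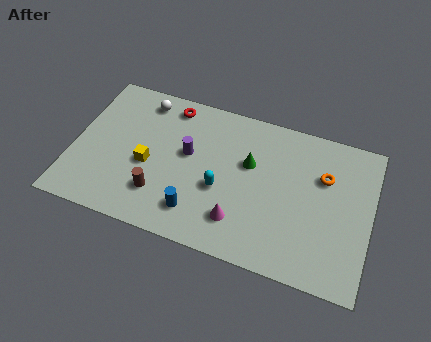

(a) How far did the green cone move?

3.0

The green cone was near (11.0, 3.9) before and (8.3, 5.1) after, so it travelled √(2.7² + 1.2²) ≈ 3.0 units.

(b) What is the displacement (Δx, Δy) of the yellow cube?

(-2.3, -0.9)

The yellow cube was at about (5.9, 4.4) and moved to about (3.6, 3.5).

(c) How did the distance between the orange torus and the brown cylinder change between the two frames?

-0.4

Before: roughly 8.6 units apart; after: 8.2. That's 0.4 units closer together.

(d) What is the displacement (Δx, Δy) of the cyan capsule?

(-2.0, -0.1)

The cyan capsule started near (9.1, 3.4) and ended near (7.1, 3.3).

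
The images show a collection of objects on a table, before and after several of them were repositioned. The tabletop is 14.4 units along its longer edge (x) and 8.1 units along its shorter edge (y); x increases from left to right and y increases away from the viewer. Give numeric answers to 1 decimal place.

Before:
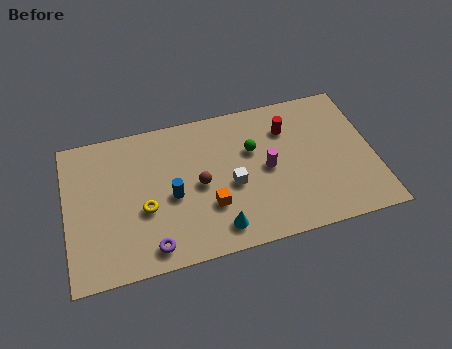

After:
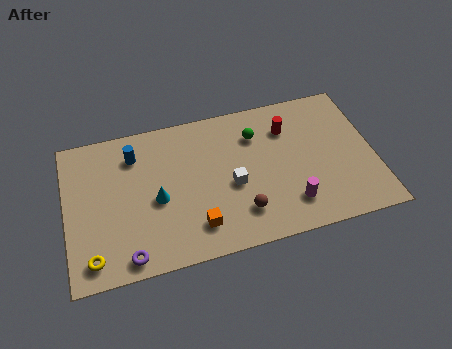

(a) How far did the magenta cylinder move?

2.4

The magenta cylinder was near (9.4, 4.0) before and (10.3, 1.8) after, so it travelled √(0.9² + 2.2²) ≈ 2.4 units.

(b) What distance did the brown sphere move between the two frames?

2.7

The brown sphere moved from about (6.2, 3.9) to (8.0, 1.9), a distance of √(1.8² + 2.0²) ≈ 2.7.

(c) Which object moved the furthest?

the cyan cone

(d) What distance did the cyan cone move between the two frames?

3.5

The cyan cone moved from about (6.9, 1.3) to (4.2, 3.6), a distance of √(2.7² + 2.3²) ≈ 3.5.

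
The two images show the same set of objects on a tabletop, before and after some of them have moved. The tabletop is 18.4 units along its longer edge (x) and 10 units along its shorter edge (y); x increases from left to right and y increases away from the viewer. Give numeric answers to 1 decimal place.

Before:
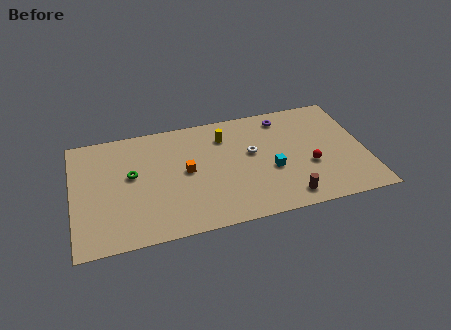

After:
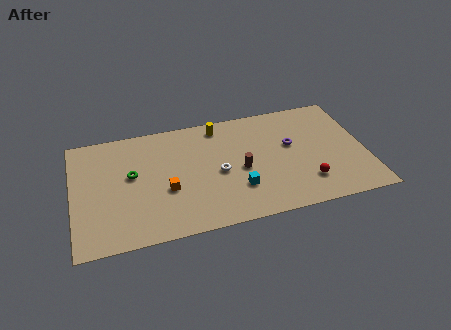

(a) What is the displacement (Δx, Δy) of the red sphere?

(-0.3, -1.4)

From the two frames, the red sphere sits at roughly (14.8, 3.8) before and (14.5, 2.4) after.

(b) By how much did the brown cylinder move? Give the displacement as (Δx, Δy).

(-2.7, 3.1)

The brown cylinder was at about (13.2, 1.4) and moved to about (10.5, 4.5).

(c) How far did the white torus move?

2.5

From (11.3, 5.8) to (9.1, 4.6), the white torus covered √(2.2² + 1.2²) ≈ 2.5 units.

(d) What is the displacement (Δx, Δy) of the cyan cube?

(-2.2, -1.1)

From the two frames, the cyan cube sits at roughly (12.4, 4.0) before and (10.2, 2.9) after.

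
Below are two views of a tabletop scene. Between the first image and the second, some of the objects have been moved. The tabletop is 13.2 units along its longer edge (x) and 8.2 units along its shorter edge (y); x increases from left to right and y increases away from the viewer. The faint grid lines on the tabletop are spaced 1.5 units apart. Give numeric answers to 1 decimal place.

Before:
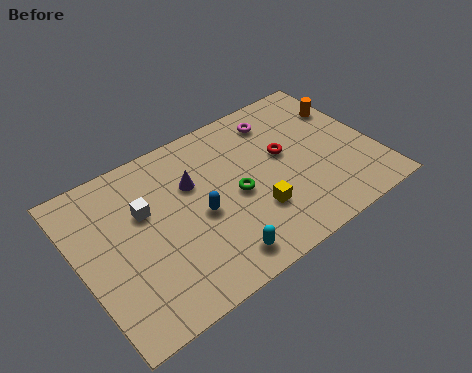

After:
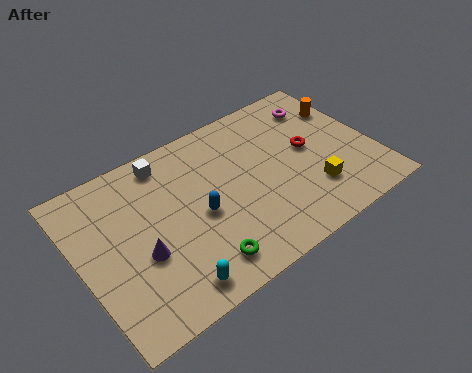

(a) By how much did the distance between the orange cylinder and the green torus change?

+2.9

The distance was about 5.9 in the first image and 8.8 in the second, so they moved 2.9 units further apart.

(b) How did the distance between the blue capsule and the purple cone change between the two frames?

+1.0

They were about 1.7 units apart before and 2.7 after — 1.0 units further apart.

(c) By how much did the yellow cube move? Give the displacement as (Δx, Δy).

(2.6, -0.3)

From the two frames, the yellow cube sits at roughly (7.5, 2.5) before and (10.1, 2.2) after.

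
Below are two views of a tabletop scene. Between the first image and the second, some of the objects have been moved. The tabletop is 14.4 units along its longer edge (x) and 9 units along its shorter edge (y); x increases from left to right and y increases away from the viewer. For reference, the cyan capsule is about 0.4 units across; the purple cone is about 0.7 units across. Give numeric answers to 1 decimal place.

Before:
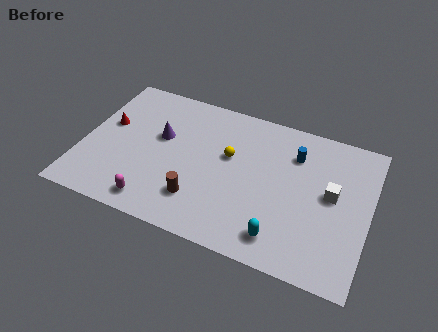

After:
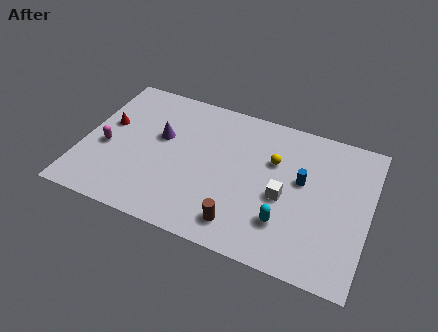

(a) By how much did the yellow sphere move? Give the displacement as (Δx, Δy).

(2.2, 0.5)

The yellow sphere was at about (7.3, 5.4) and moved to about (9.5, 5.9).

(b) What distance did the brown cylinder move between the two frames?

2.3

From (6.1, 2.2) to (8.3, 1.5), the brown cylinder covered √(2.2² + 0.7²) ≈ 2.3 units.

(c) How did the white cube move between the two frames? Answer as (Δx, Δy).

(-2.3, -1.0)

The white cube was at about (12.5, 4.9) and moved to about (10.2, 3.9).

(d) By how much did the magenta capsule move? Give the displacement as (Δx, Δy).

(-2.8, 2.6)

The magenta capsule was at about (4.0, 1.2) and moved to about (1.2, 3.8).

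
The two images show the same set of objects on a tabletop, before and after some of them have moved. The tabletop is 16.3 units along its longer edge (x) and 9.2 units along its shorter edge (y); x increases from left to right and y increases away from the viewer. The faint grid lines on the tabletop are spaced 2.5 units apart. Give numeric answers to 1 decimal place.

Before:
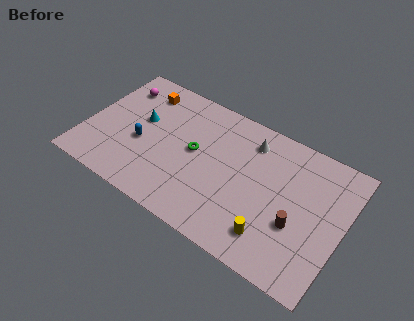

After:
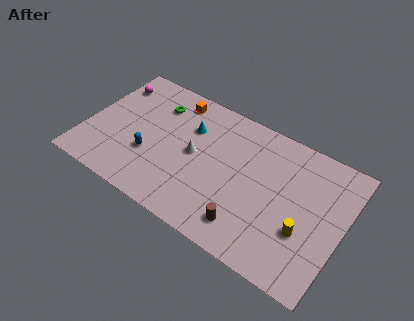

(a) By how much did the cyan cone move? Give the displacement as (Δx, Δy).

(3.0, 1.0)

The cyan cone was at about (3.3, 5.4) and moved to about (6.3, 6.4).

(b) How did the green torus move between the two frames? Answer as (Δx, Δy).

(-2.9, 2.1)

From the two frames, the green torus sits at roughly (6.9, 4.9) before and (4.0, 7.0) after.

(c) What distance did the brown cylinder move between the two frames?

3.3

From (13.6, 3.4) to (10.8, 1.7), the brown cylinder covered √(2.8² + 1.7²) ≈ 3.3 units.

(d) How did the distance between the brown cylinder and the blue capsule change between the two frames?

-3.2

The distance was about 10.0 in the first image and 6.8 in the second, so they moved 3.2 units closer together.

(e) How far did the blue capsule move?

0.8

The blue capsule moved from about (3.6, 3.8) to (4.2, 3.2), a distance of √(0.6² + 0.6²) ≈ 0.8.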